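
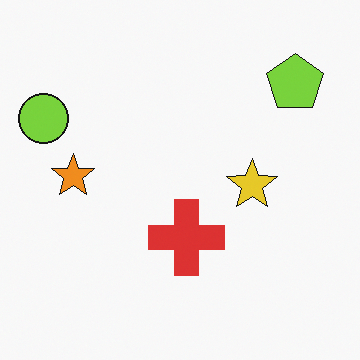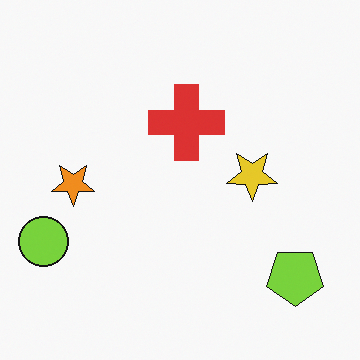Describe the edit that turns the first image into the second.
Flipped vertically (top ↔ bottom).

The lime pentagon is in the top-right of the first image and the bottom-right of the second — shapes on opposite sides of the horizontal midline have swapped in a mirror flip.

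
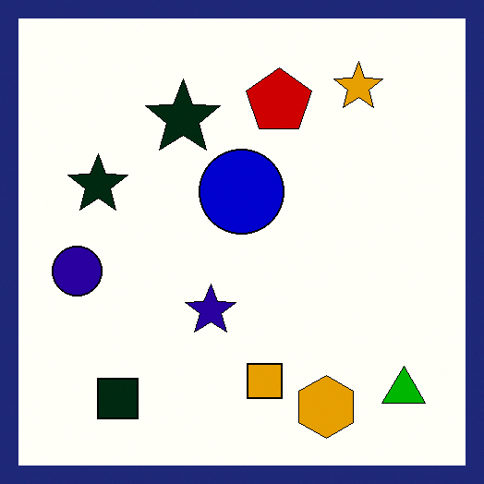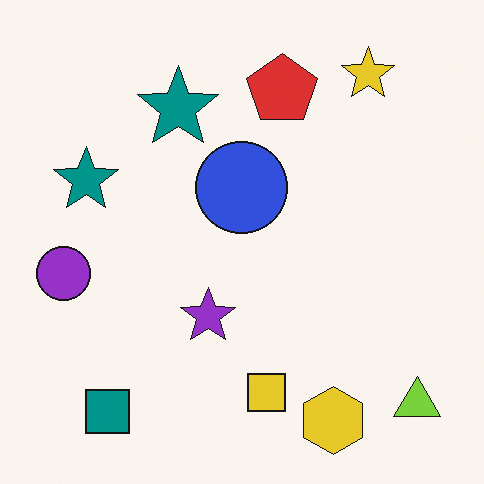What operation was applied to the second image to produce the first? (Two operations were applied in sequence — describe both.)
Boosted in contrast, then framed with a navy border.

Tones are pushed away from mid-grey across the whole image — a global contrast change. A solid navy frame runs around the edge of the first image, with the content slightly shrunk inside it.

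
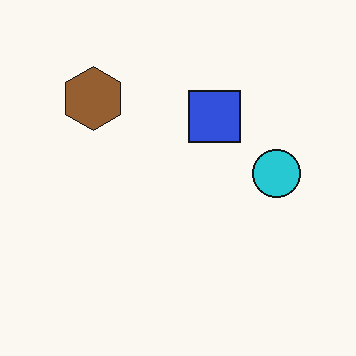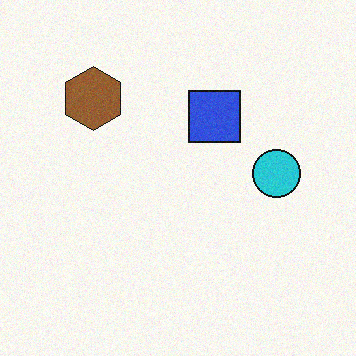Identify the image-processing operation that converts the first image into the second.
The image was degraded with light additive noise.

Random speckle covers the whole image, including the flat background.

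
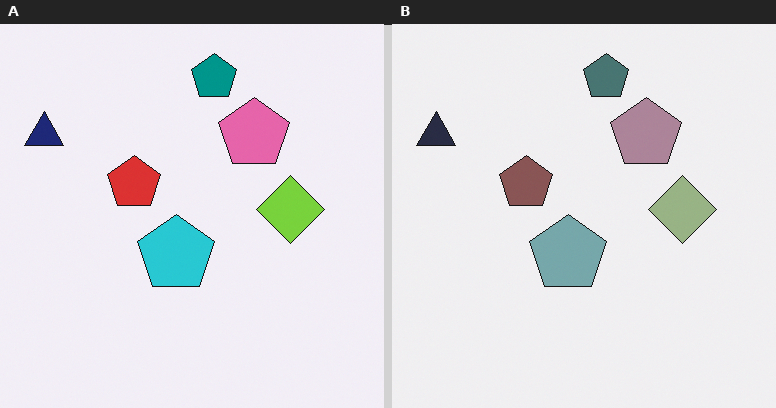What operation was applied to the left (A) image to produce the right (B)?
This is the original image heavily desaturated.

All colors are more muted and greyish — a global saturation change.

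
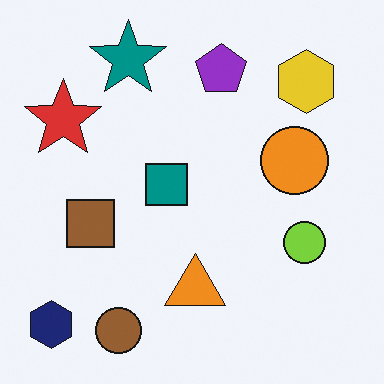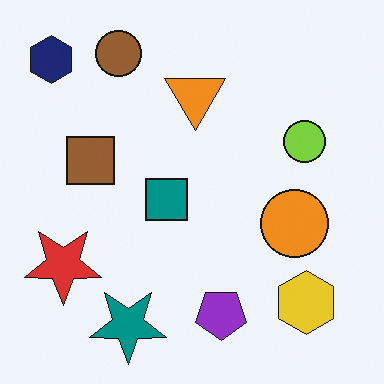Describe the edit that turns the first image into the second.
Flipped vertically (top ↔ bottom).

The brown circle is in the bottom-left of the first image and the top-left of the second — shapes on opposite sides of the horizontal midline have swapped in a mirror flip.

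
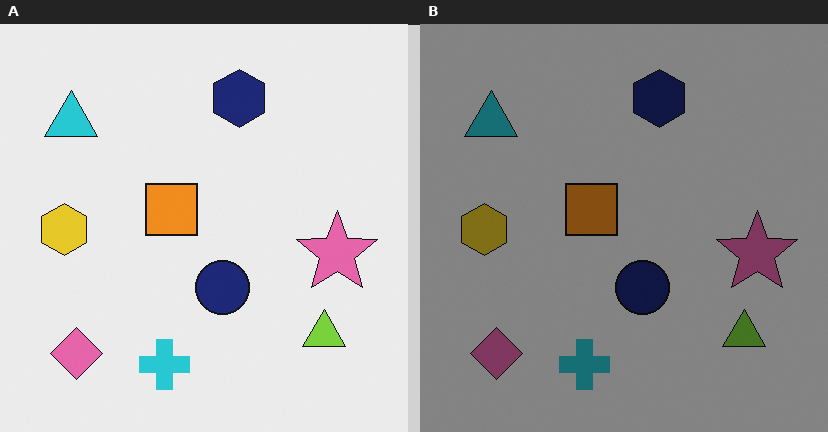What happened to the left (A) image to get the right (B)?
The image was noticeably darkened.

Every pixel — background and shapes alike — is uniformly darkened.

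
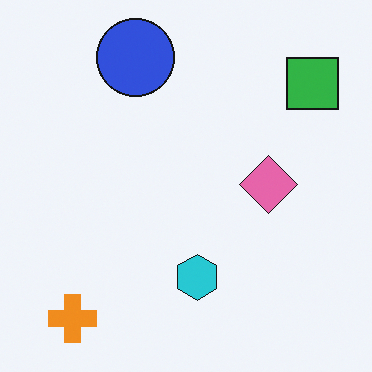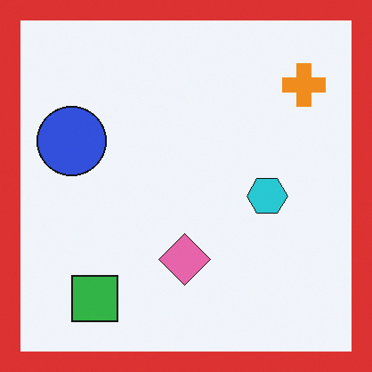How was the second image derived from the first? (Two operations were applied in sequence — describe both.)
The transformation is: transposed (reflected across the top-left ↔ bottom-right diagonal), then framed with a red border.

Shapes have swapped their row and column positions — what was in the top-right is now in the bottom-left — a diagonal reflection. A solid red frame runs around the edge of the second image, with the content slightly shrunk inside it.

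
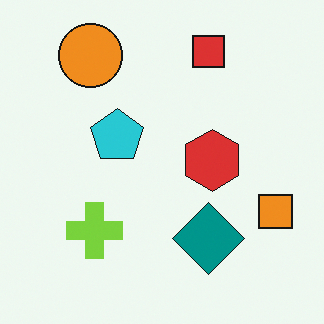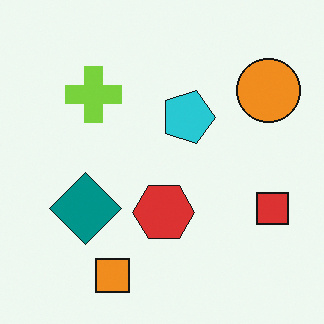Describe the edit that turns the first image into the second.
This is the original image rotated 90° clockwise.

The orange circle sits in the top-left of the first image and the top-right of the second — consistent with a whole-image 90° clockwise rotation.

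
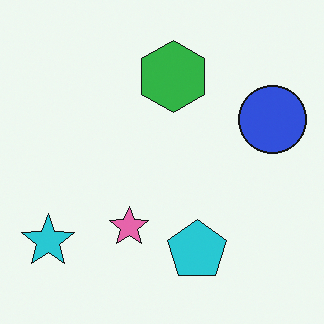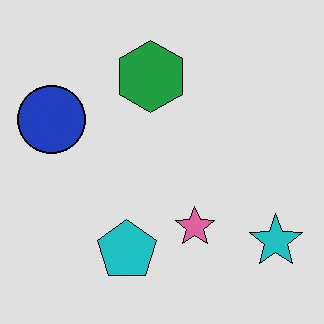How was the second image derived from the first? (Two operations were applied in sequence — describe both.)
The transformation is: flipped horizontally (left ↔ right), then posterized to a reduced palette.

The cyan star is in the bottom-left of the first image and the bottom-right of the second — shapes on opposite sides of the vertical midline have swapped in a mirror flip. Each flat color has snapped to a coarser quantized level — most visibly, the near-white background has dropped to a flat grey.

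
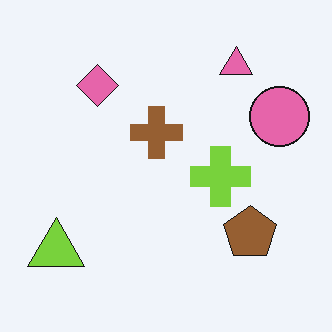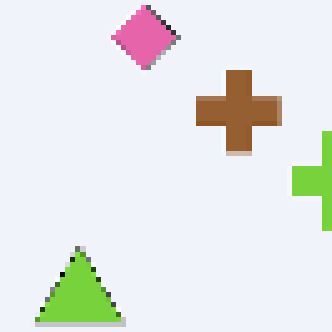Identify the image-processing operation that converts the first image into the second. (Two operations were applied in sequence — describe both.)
The image was cropped slightly and scaled back up, then mildly pixelated.

The visible shapes are larger and the field of view is narrower; shapes near the original edges may be partly or wholly outside the frame — a crop-and-rescale. Shapes are reduced to large square blocks; fine edges and outlines are lost — a downscale-then-upscale (mosaic) effect.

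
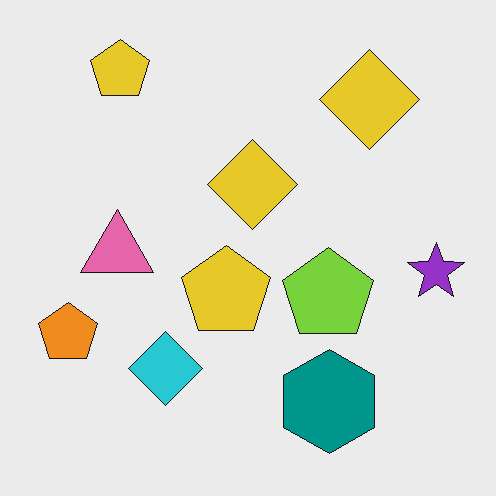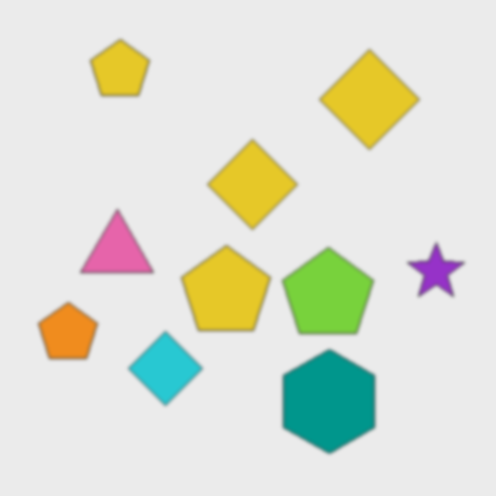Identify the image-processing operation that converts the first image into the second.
This is the original image lightly blurred.

Shape edges and outlines are uniformly softened across the whole image.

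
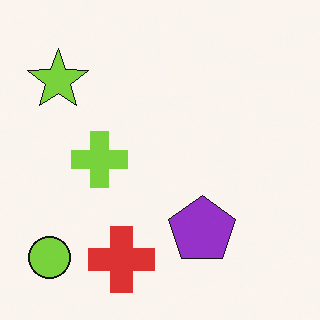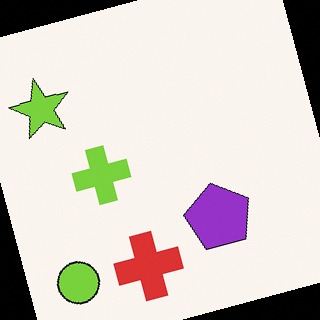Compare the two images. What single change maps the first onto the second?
This is the original image rotated counter-clockwise by a clearly visible amount.

Every shape is tilted by the same angle and the image corners show triangular fill wedges — a whole-image rotation by a non-right angle.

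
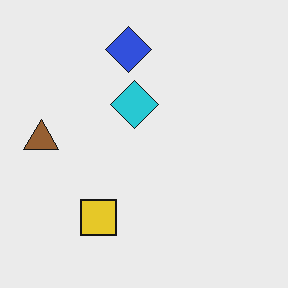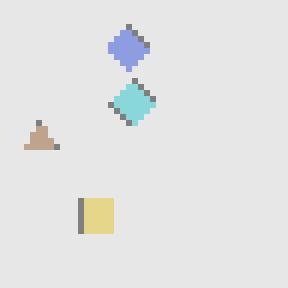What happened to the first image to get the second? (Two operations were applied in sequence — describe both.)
The second image is the first washed out (contrast reduced), then moderately pixelated.

Tones are pushed toward mid-grey across the whole image — a global contrast change. Shapes are reduced to large square blocks; fine edges and outlines are lost — a downscale-then-upscale (mosaic) effect.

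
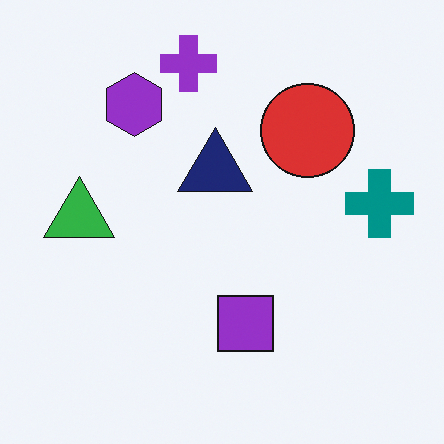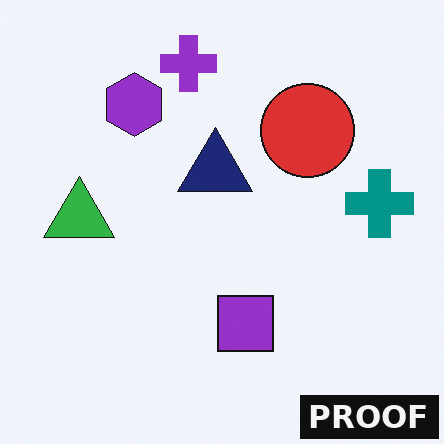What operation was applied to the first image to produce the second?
This is the original image watermarked with the text "PROOF" in the lower-right corner.

A dark label reading "PROOF" appears in the lower-right corner.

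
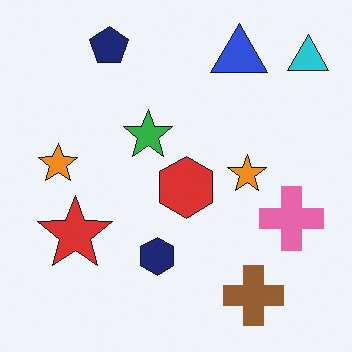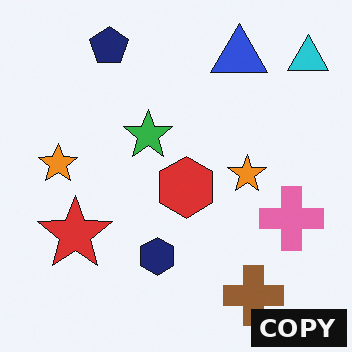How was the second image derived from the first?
The image was watermarked with the text "COPY" in the lower-right corner.

A dark label reading "COPY" appears in the lower-right corner.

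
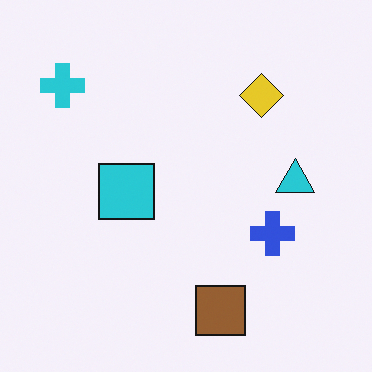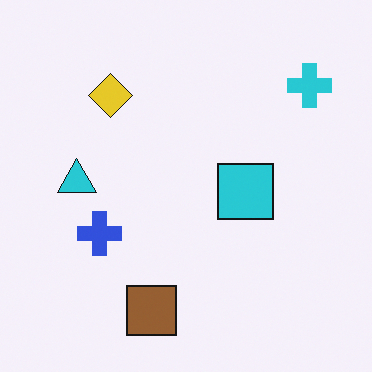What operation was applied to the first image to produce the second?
The transformation is: flipped horizontally (left ↔ right).

The cyan cross is in the top-left of the first image and the top-right of the second — shapes on opposite sides of the vertical midline have swapped in a mirror flip.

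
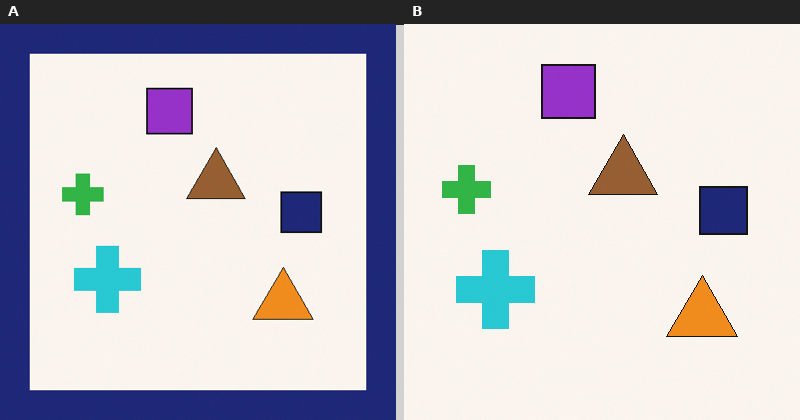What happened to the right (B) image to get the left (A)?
The left (A) image is the right (B) framed with a navy border.

A solid navy frame runs around the edge of the left (A) image, with the content slightly shrunk inside it.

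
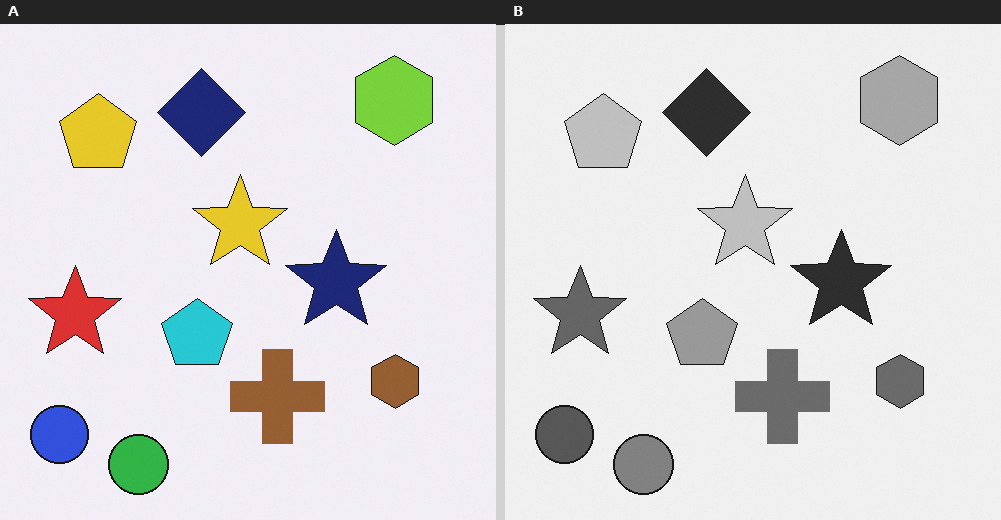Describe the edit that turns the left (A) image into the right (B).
The image was converted to grayscale.

All color is removed — every shape is now a shade of grey.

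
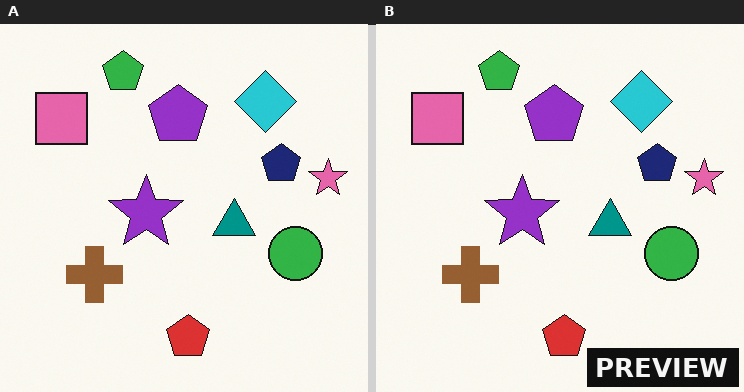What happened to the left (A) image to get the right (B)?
The right (B) image is the left (A) watermarked with the text "PREVIEW" in the lower-right corner.

A dark label reading "PREVIEW" appears in the lower-right corner.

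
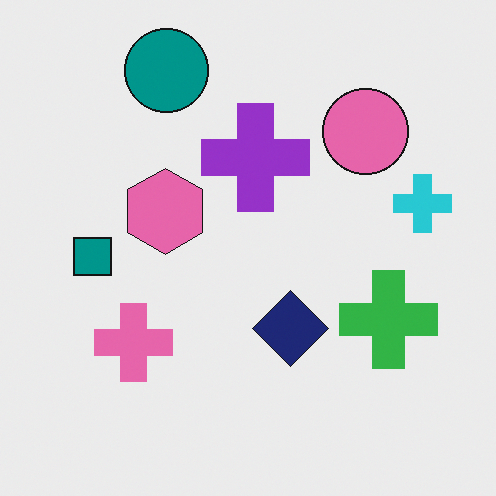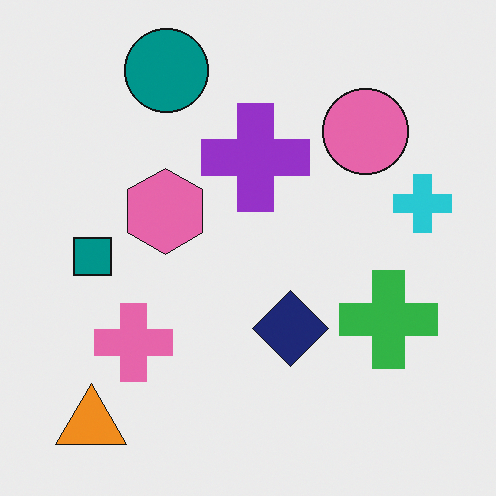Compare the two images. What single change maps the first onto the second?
Overlaid with an additional orange triangle.

An orange triangle appears in the second image that is absent from the first.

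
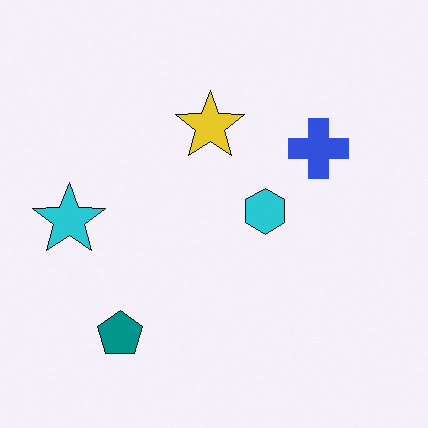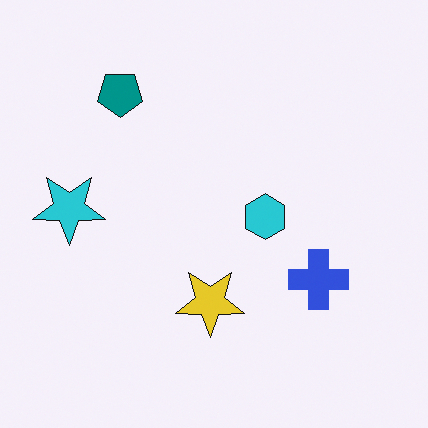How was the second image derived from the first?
The second image is the first flipped vertically (top ↔ bottom).

The teal pentagon is in the bottom-left of the first image and the top-left of the second — shapes on opposite sides of the horizontal midline have swapped in a mirror flip.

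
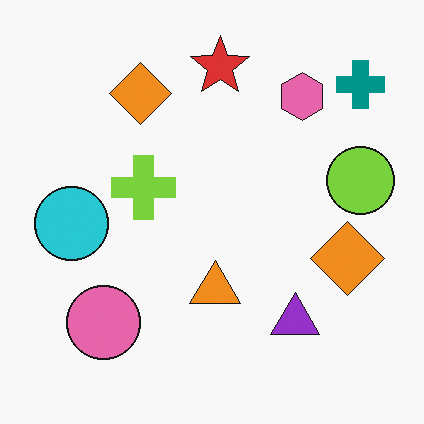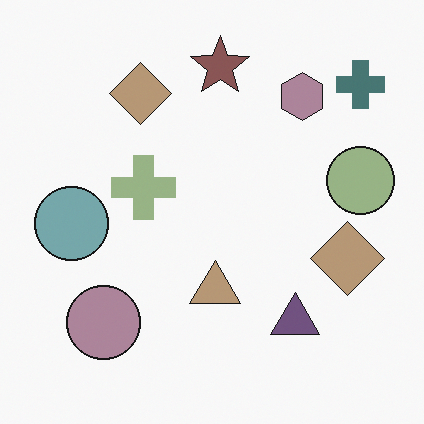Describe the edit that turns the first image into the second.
It was made much more muted (saturation change).

All colors are more muted and greyish — a global saturation change.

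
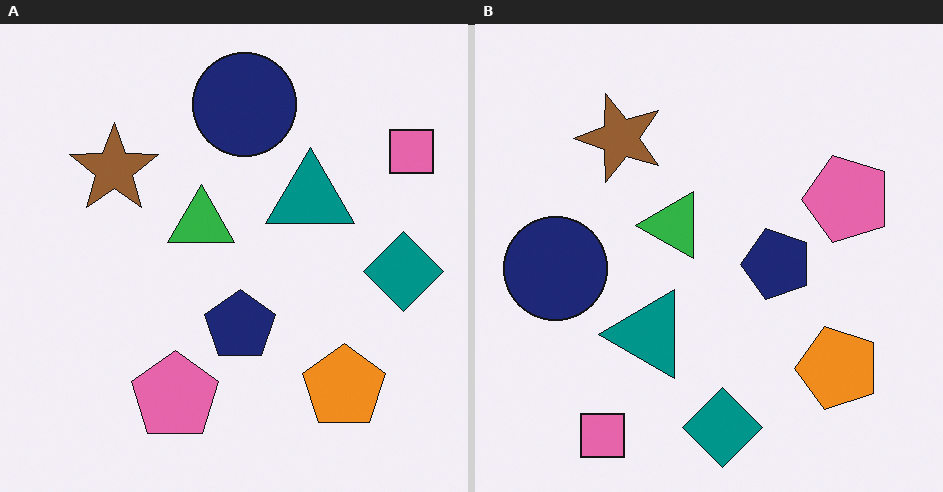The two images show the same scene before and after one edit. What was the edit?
Transposed (reflected across the top-left ↔ bottom-right diagonal).

Shapes have swapped their row and column positions — what was in the top-right is now in the bottom-left — a diagonal reflection.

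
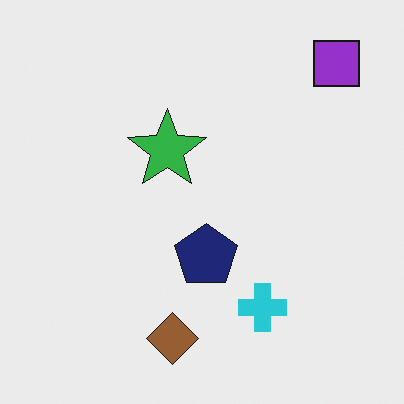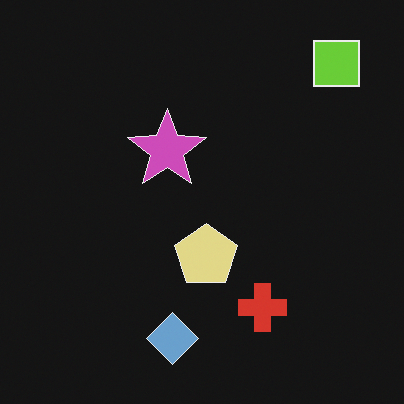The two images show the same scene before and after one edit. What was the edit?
Color-inverted (negative).

The light background has become dark and every shape's color is its complement — a photographic negative.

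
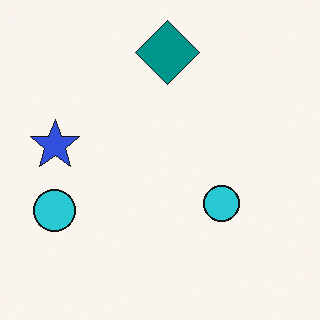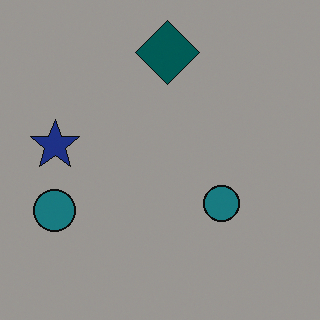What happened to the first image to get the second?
The transformation is: noticeably darkened.

Every pixel — background and shapes alike — is uniformly darkened.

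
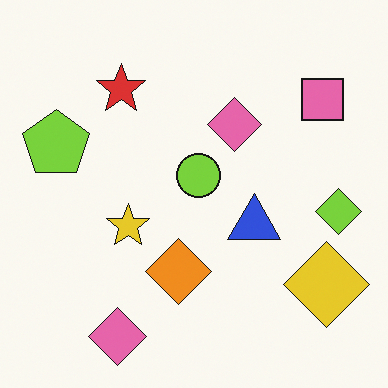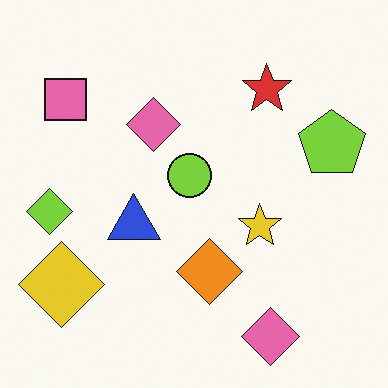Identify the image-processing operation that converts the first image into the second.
This is the original image flipped horizontally (left ↔ right).

The lime diamond is in the right of the first image and the left of the second — shapes on opposite sides of the vertical midline have swapped in a mirror flip.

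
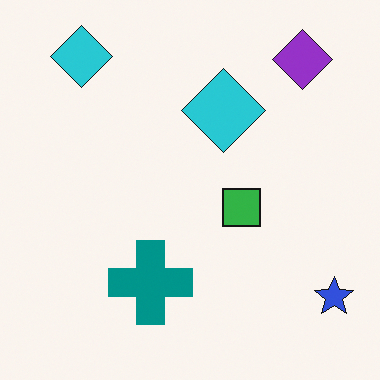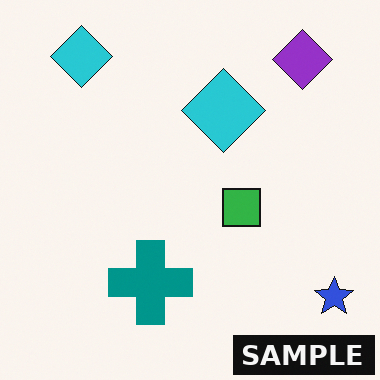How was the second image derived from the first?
It was watermarked with the text "SAMPLE" in the lower-right corner.

A dark label reading "SAMPLE" appears in the lower-right corner.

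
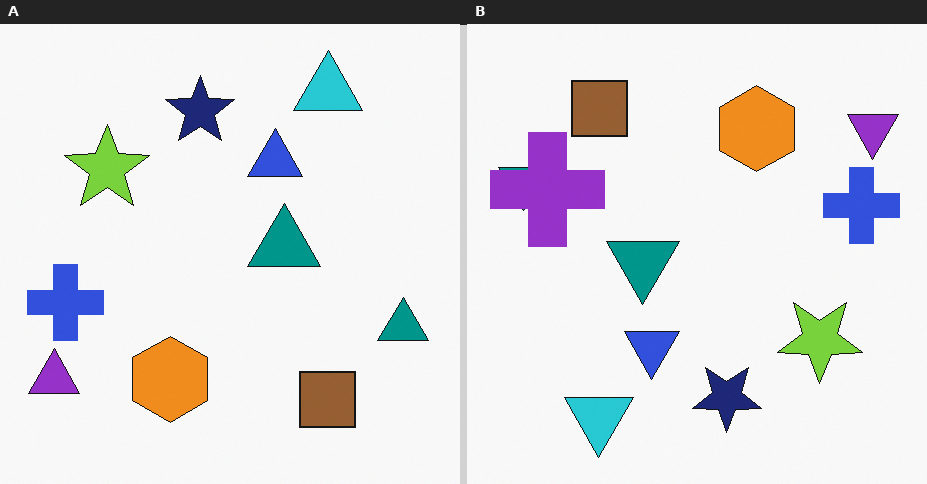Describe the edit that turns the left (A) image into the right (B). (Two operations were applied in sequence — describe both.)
The transformation is: rotated 180°, then overlaid with an additional purple cross.

The purple triangle sits in the bottom-left of the left (A) image and the top-right of the right (B) — consistent with a whole-image 180° rotation. A purple cross appears in the right (B) image that is absent from the left (A).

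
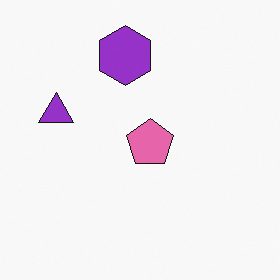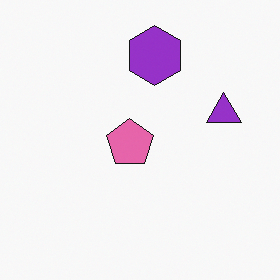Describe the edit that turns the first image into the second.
The image was flipped horizontally (left ↔ right).

The purple triangle is in the left of the first image and the right of the second — shapes on opposite sides of the vertical midline have swapped in a mirror flip.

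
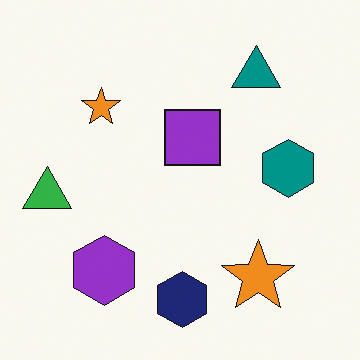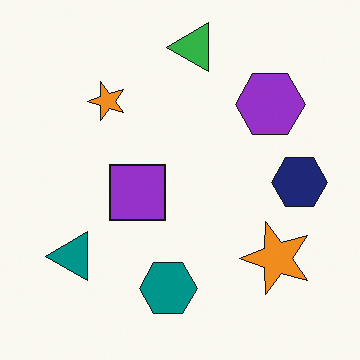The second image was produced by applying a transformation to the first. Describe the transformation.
The transformation is: transposed (reflected across the top-left ↔ bottom-right diagonal).

Shapes have swapped their row and column positions — what was in the top-right is now in the bottom-left — a diagonal reflection.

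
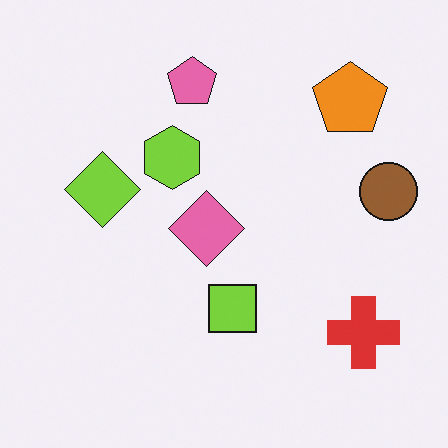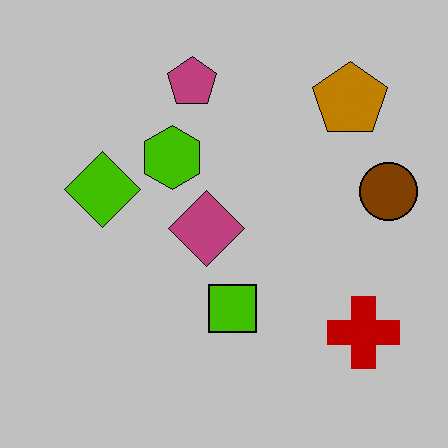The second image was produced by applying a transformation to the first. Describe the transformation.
This is the original image aggressively posterized.

Each flat color has snapped to a coarser quantized level — most visibly, the near-white background has dropped to a flat grey.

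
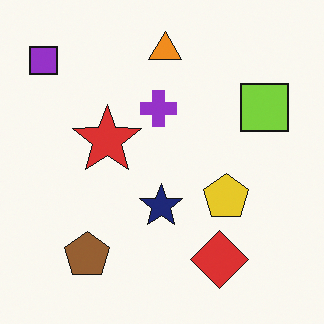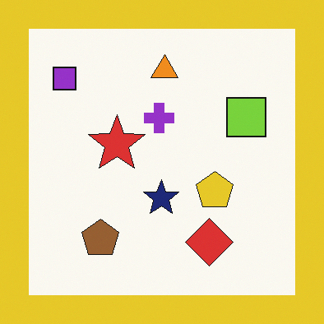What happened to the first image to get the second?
Framed with a yellow border.

A solid yellow frame runs around the edge of the second image, with the content slightly shrunk inside it.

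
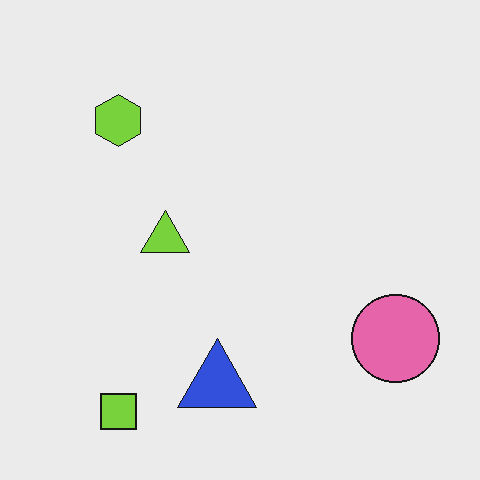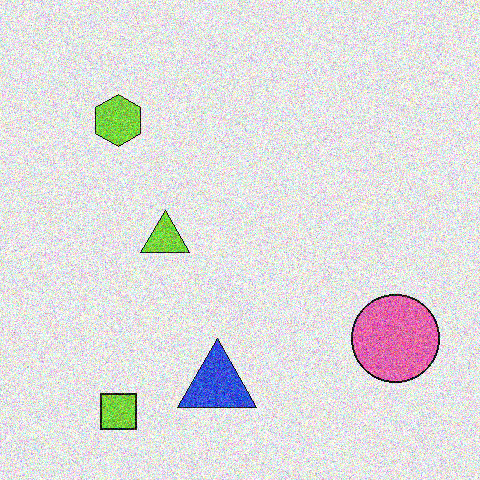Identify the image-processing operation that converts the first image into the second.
The second image is the first degraded with strong gaussian noise.

Random speckle covers the whole image, including the flat background.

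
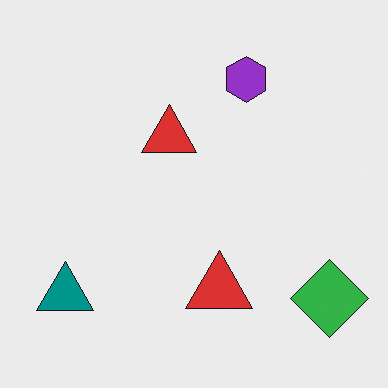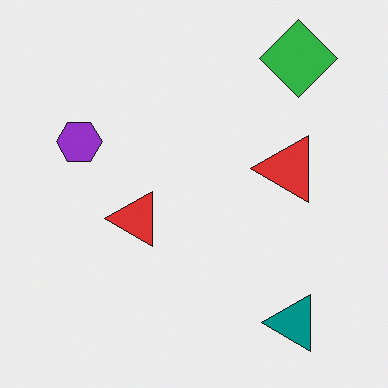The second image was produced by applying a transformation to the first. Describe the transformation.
The image was rotated 90° counter-clockwise.

The green diamond sits in the bottom-right of the first image and the top-right of the second — consistent with a whole-image 90° counter-clockwise rotation.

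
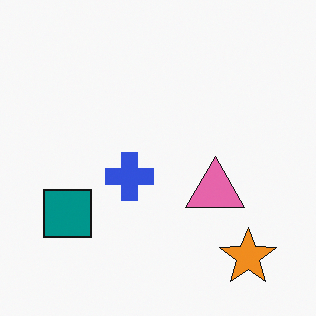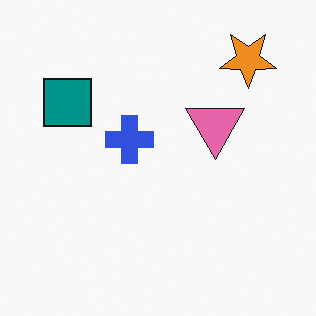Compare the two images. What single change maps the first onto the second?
This is the original image flipped vertically (top ↔ bottom).

The orange star is in the bottom-right of the first image and the top-right of the second — shapes on opposite sides of the horizontal midline have swapped in a mirror flip.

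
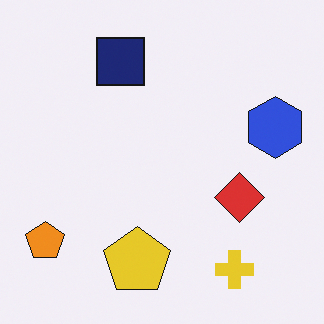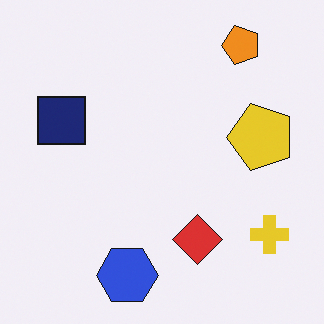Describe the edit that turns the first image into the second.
The image was transposed (reflected across the top-left ↔ bottom-right diagonal).

Shapes have swapped their row and column positions — what was in the top-right is now in the bottom-left — a diagonal reflection.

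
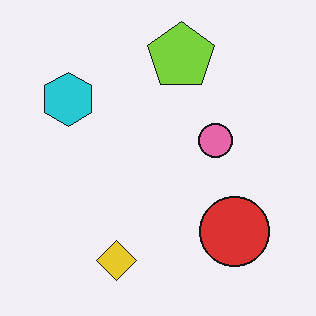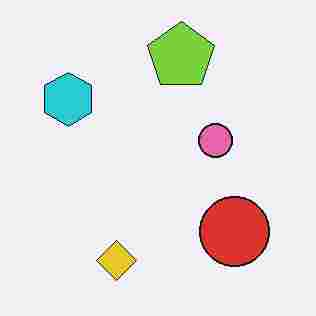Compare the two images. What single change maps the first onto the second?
It was heavily JPEG-compressed with obvious blocking artifacts.

Blocky 8×8 compression artifacts appear around shape edges and the flat background shows ringing — characteristic JPEG degradation.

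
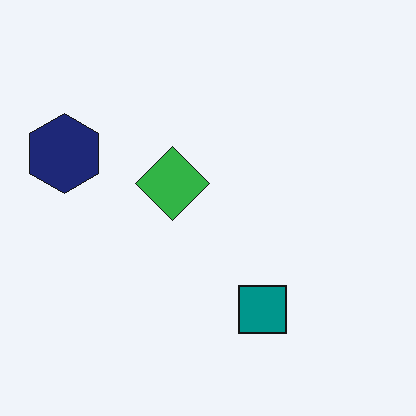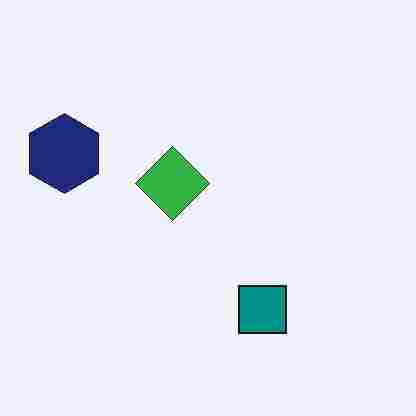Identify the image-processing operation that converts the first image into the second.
The second image is the first degraded with heavy JPEG compression.

Blocky 8×8 compression artifacts appear around shape edges and the flat background shows ringing — characteristic JPEG degradation.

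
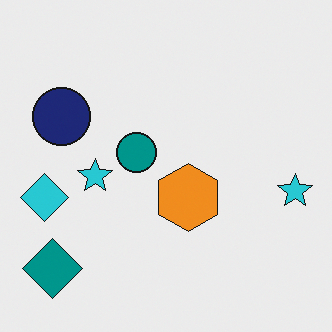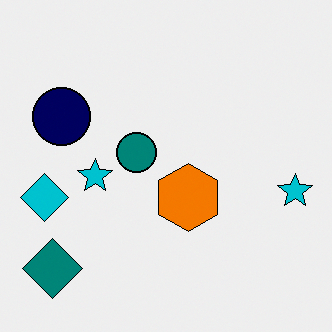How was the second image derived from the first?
Given slightly increased contrast.

Tones are pushed away from mid-grey across the whole image — a global contrast change.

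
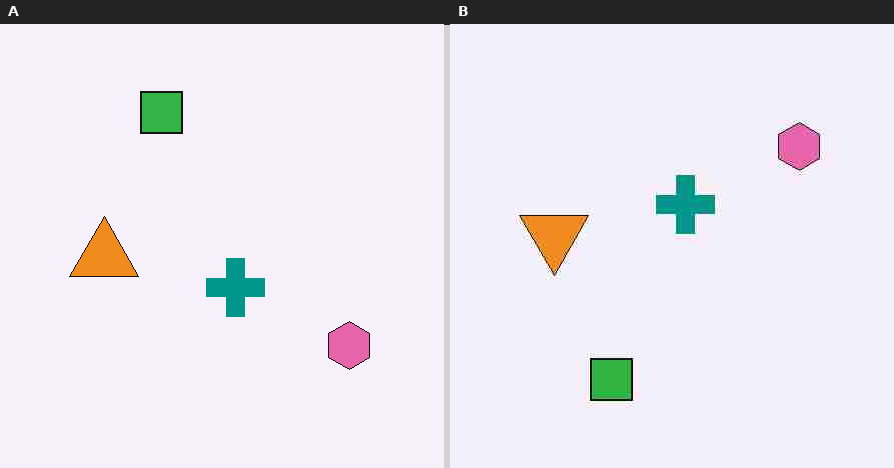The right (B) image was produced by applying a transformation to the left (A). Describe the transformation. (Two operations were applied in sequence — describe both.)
The image was flipped vertically (top ↔ bottom), then degraded with heavy JPEG compression.

The green square is in the top of the left (A) image and the bottom of the right (B) — shapes on opposite sides of the horizontal midline have swapped in a mirror flip. Blocky 8×8 compression artifacts appear around shape edges and the flat background shows ringing — characteristic JPEG degradation.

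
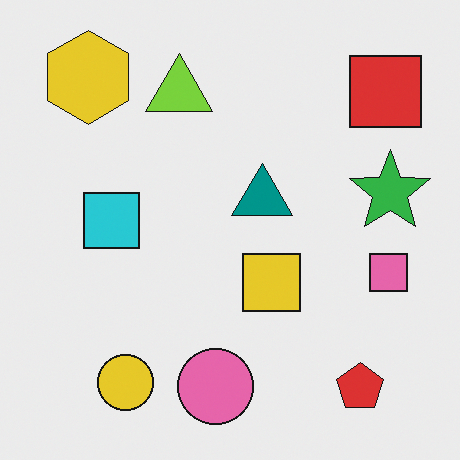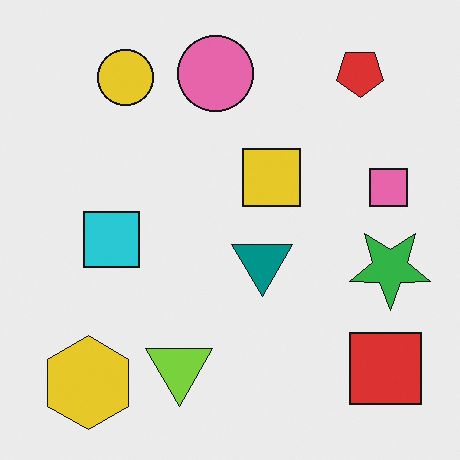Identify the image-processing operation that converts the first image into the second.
This is the original image flipped vertically (top ↔ bottom).

The red pentagon is in the bottom-right of the first image and the top-right of the second — shapes on opposite sides of the horizontal midline have swapped in a mirror flip.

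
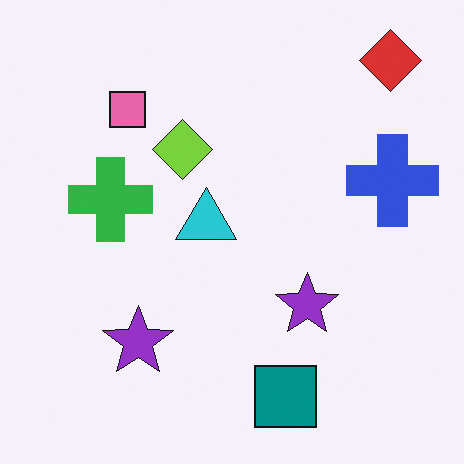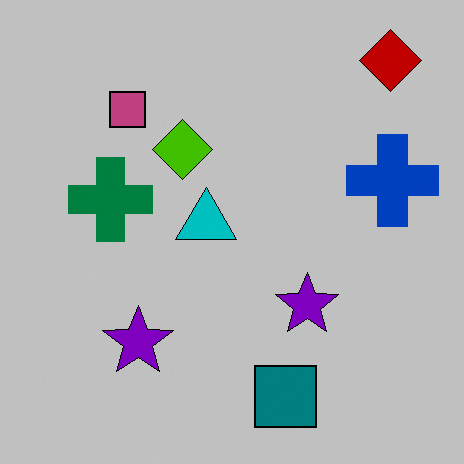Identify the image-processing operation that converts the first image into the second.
Heavily posterized to just a handful of flat colors.

Each flat color has snapped to a coarser quantized level — most visibly, the near-white background has dropped to a flat grey.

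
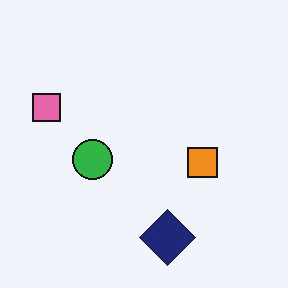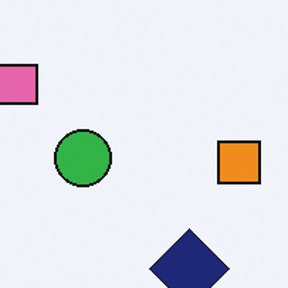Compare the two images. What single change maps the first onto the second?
The image was cropped to a modestly smaller region and rescaled.

The visible shapes are larger and the field of view is narrower; shapes near the original edges may be partly or wholly outside the frame — a crop-and-rescale.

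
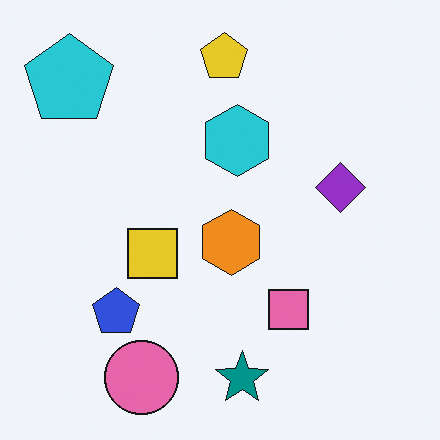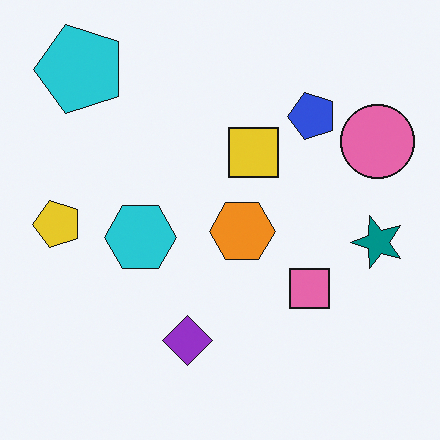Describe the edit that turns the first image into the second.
It was transposed (reflected across the top-left ↔ bottom-right diagonal).

Shapes have swapped their row and column positions — what was in the top-right is now in the bottom-left — a diagonal reflection.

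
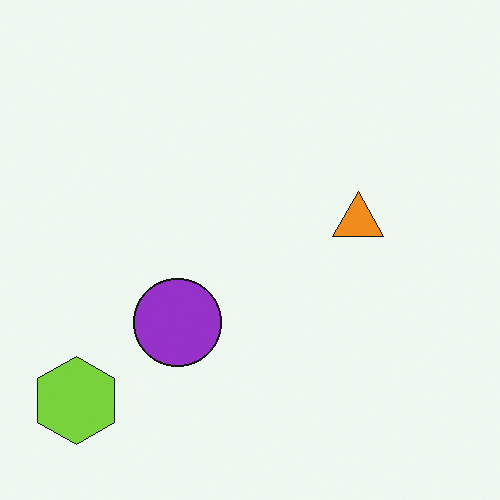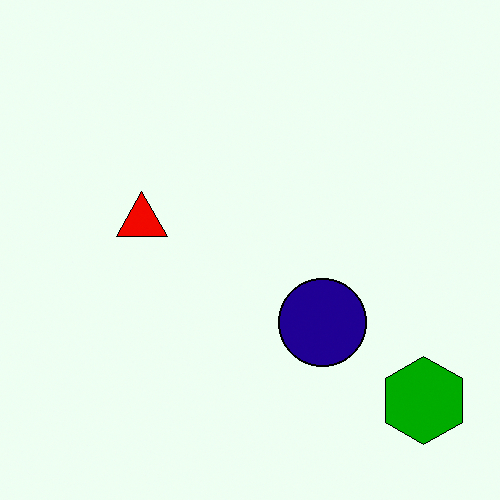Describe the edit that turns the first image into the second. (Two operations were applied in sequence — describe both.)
This is the original image flipped horizontally (left ↔ right), then given much higher contrast.

The lime hexagon is in the bottom-left of the first image and the bottom-right of the second — shapes on opposite sides of the vertical midline have swapped in a mirror flip. Tones are pushed away from mid-grey across the whole image — a global contrast change.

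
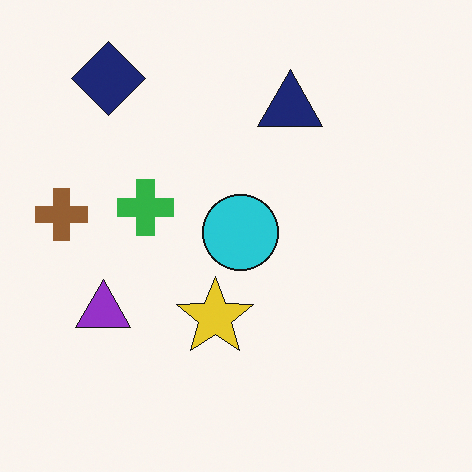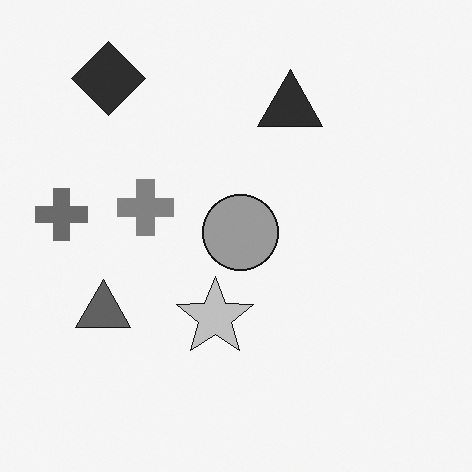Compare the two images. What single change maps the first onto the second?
The transformation is: converted to grayscale.

All color is removed — every shape is now a shade of grey.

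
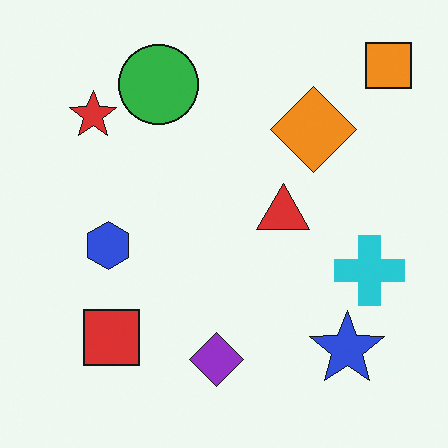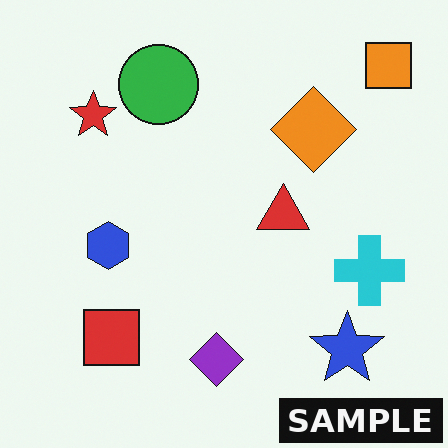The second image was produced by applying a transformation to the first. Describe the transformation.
The image was watermarked with the text "SAMPLE" in the lower-right corner.

A dark label reading "SAMPLE" appears in the lower-right corner.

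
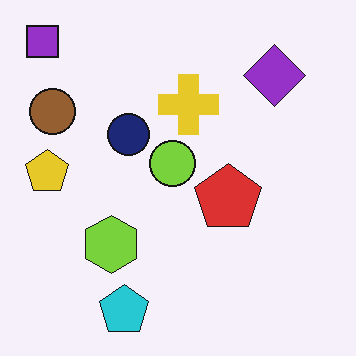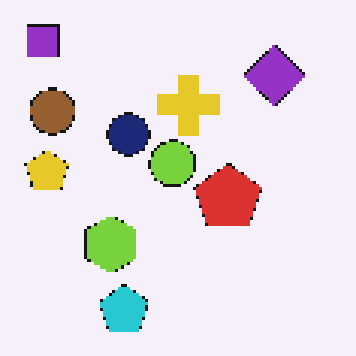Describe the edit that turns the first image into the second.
Lightly pixelated (a mild mosaic effect).

Shapes are reduced to large square blocks; fine edges and outlines are lost — a downscale-then-upscale (mosaic) effect.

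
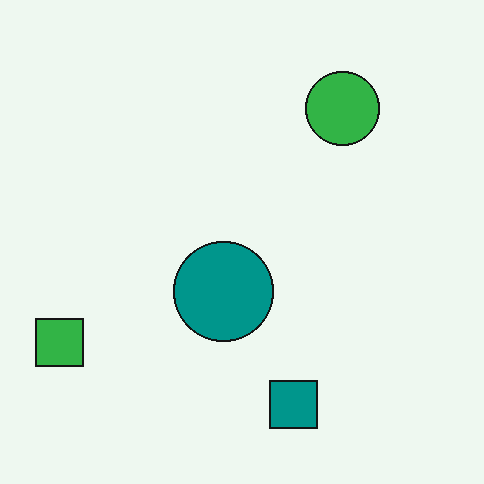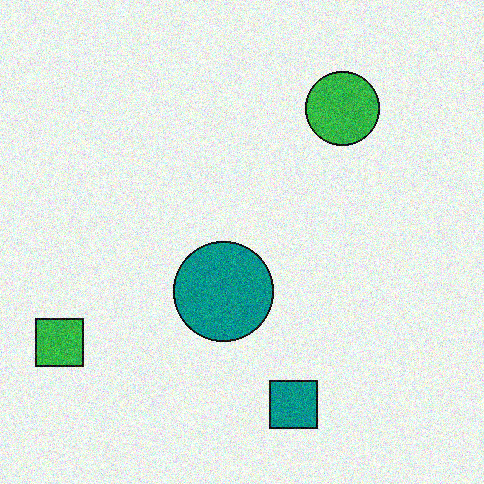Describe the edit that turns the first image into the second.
This is the original image degraded with visible gaussian noise.

Random speckle covers the whole image, including the flat background.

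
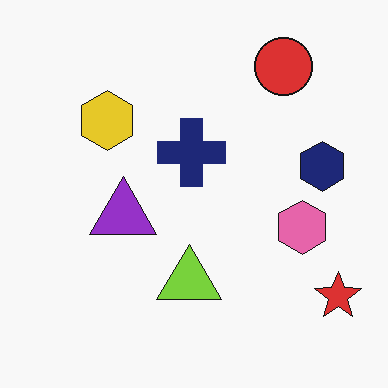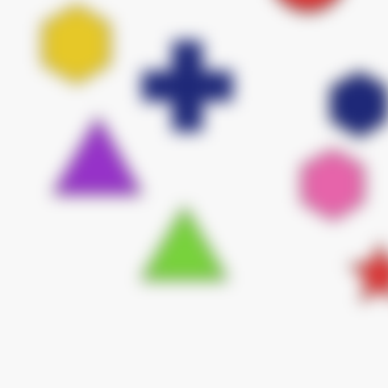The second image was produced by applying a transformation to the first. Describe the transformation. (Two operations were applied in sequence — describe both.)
This is the original image strongly gaussian-blurred, then cropped to a modestly smaller region and rescaled.

Shape edges and outlines are uniformly softened across the whole image. The visible shapes are larger and the field of view is narrower; shapes near the original edges may be partly or wholly outside the frame — a crop-and-rescale.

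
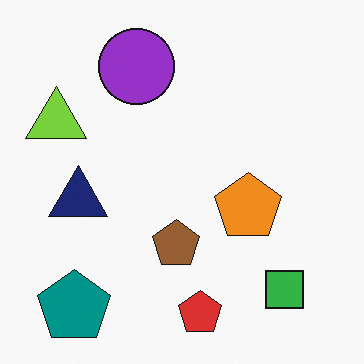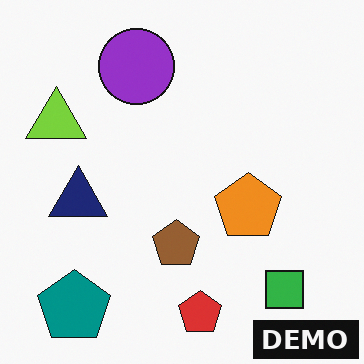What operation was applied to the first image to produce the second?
The transformation is: watermarked with the text "DEMO" in the lower-right corner.

A dark label reading "DEMO" appears in the lower-right corner.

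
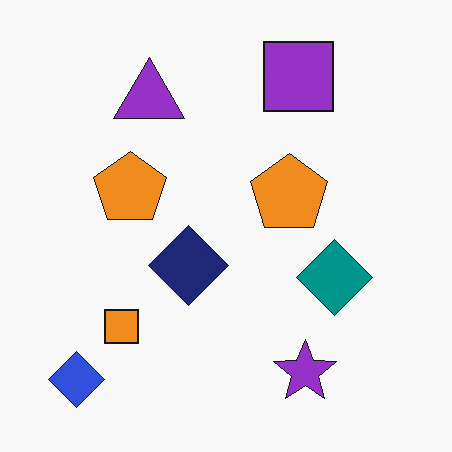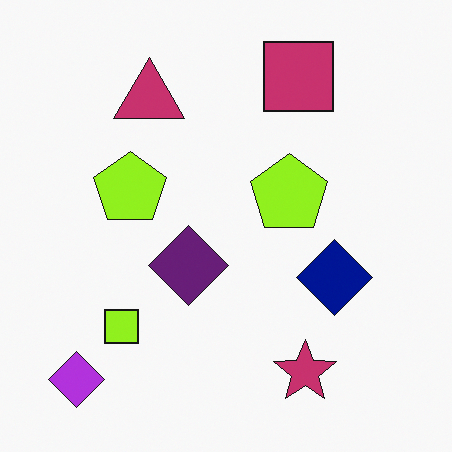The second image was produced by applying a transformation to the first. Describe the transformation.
The transformation is: hue-shifted by a small amount.

Every shape's color has rotated by the same amount around the hue wheel — a uniform hue shift.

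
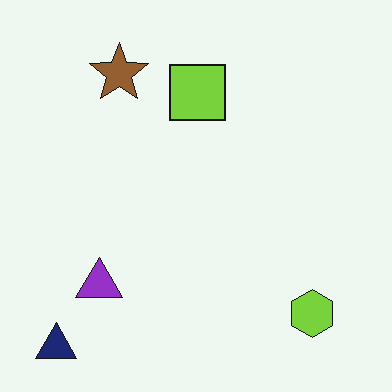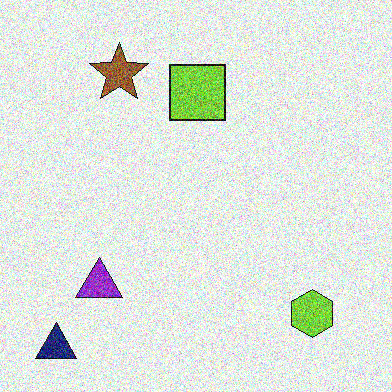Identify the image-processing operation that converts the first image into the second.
The image was degraded with heavy additive noise.

Random speckle covers the whole image, including the flat background.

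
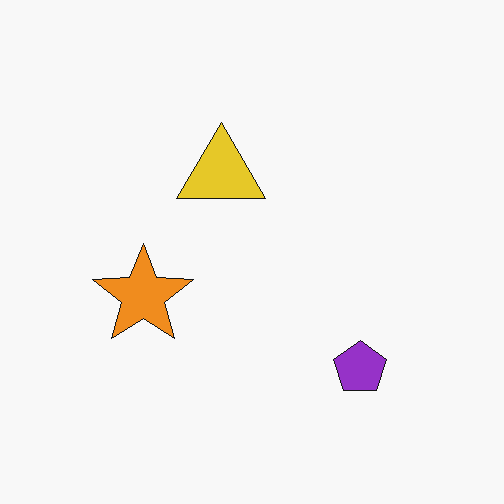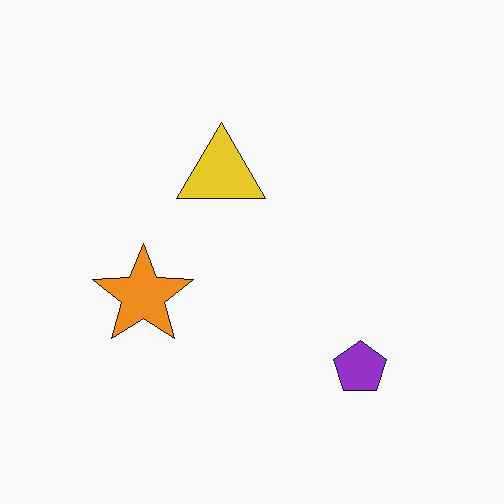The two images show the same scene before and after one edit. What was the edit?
The second image is the first given moderate JPEG compression.

Blocky 8×8 compression artifacts appear around shape edges and the flat background shows ringing — characteristic JPEG degradation.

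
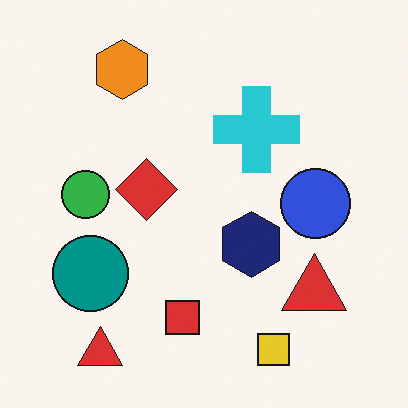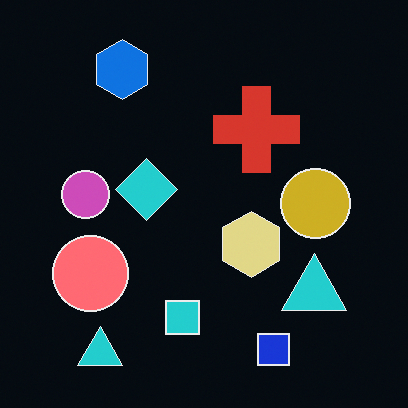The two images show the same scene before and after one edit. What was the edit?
The second image is the first color-inverted (negative).

The light background has become dark and every shape's color is its complement — a photographic negative.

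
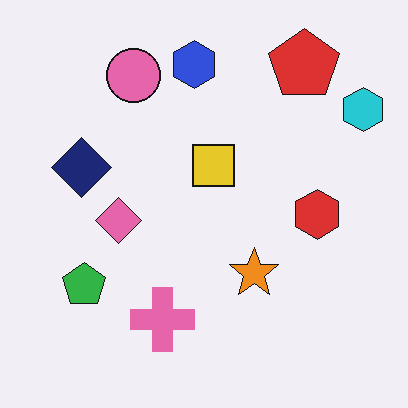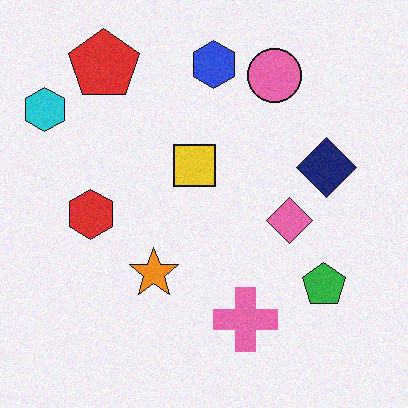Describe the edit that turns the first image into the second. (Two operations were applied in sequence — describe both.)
The second image is the first degraded with subtle gaussian noise, then flipped horizontally (left ↔ right).

Random speckle covers the whole image, including the flat background. The cyan hexagon is in the top-right of the first image and the top-left of the second — shapes on opposite sides of the vertical midline have swapped in a mirror flip.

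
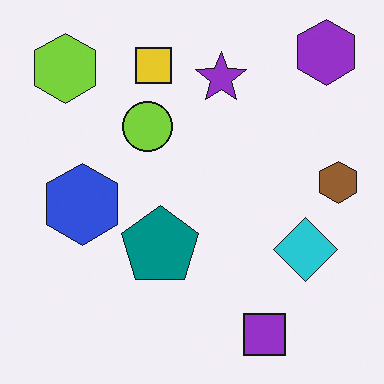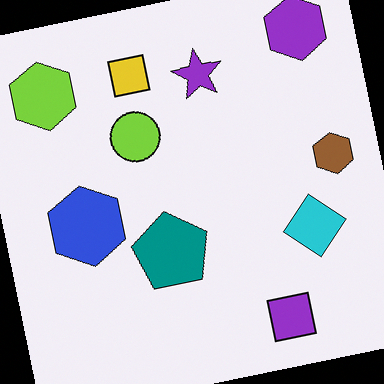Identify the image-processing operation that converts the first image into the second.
Rotated counter-clockwise by a small amount.

Every shape is tilted by the same angle and the image corners show triangular fill wedges — a whole-image rotation by a non-right angle.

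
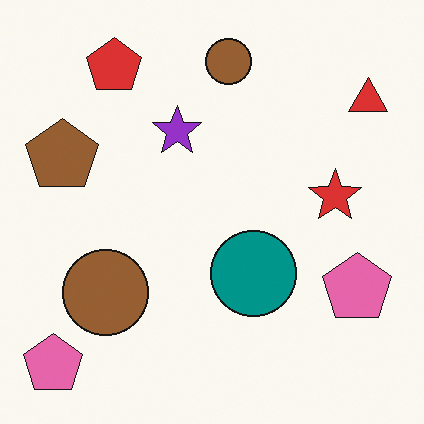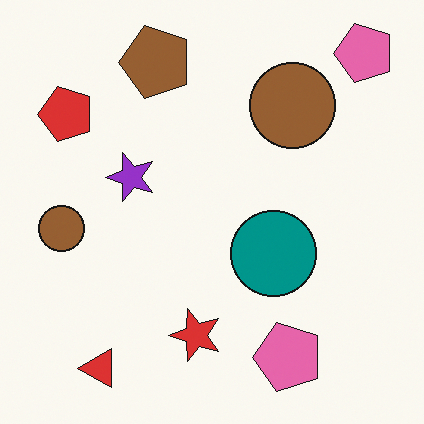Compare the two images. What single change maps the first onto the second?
This is the original image transposed (reflected across the top-left ↔ bottom-right diagonal).

Shapes have swapped their row and column positions — what was in the top-right is now in the bottom-left — a diagonal reflection.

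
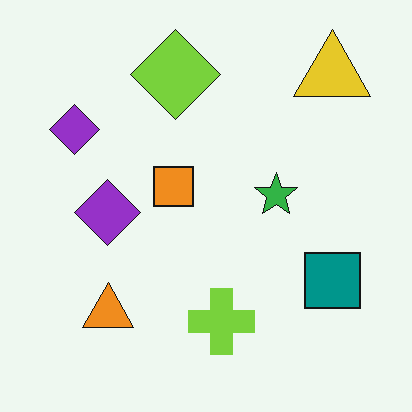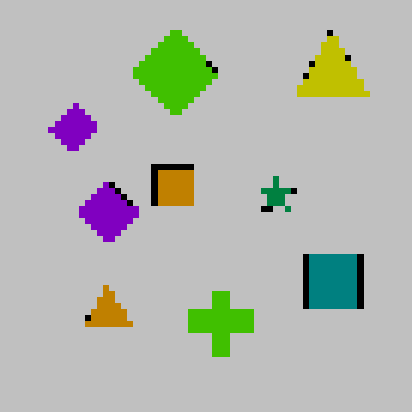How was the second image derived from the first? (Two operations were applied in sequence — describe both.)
The transformation is: aggressively posterized, then pixelated into visible square blocks.

Each flat color has snapped to a coarser quantized level — most visibly, the near-white background has dropped to a flat grey. Shapes are reduced to large square blocks; fine edges and outlines are lost — a downscale-then-upscale (mosaic) effect.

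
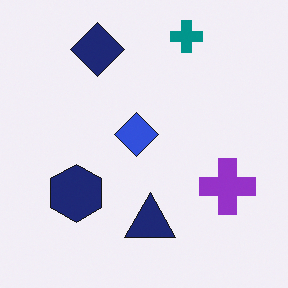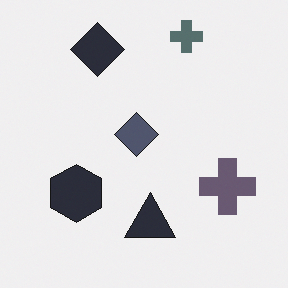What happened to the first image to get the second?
This is the original image made much more muted (saturation change).

All colors are more muted and greyish — a global saturation change.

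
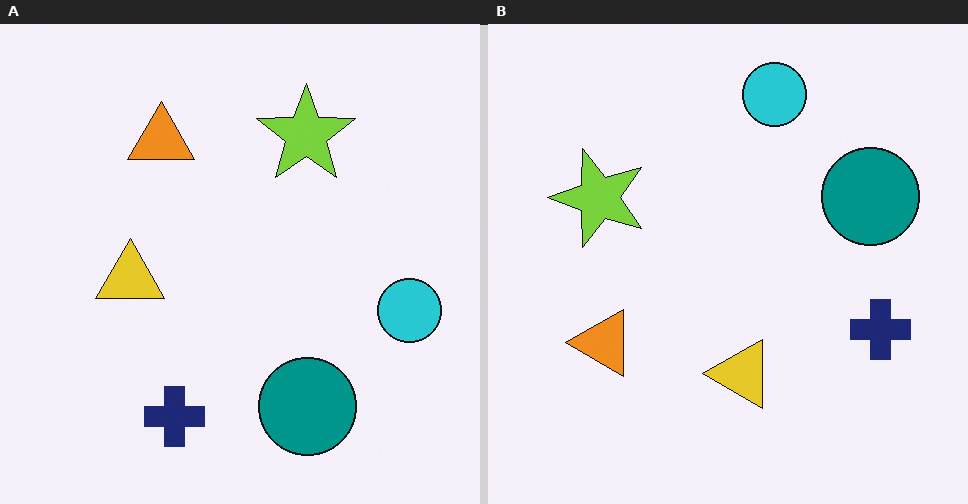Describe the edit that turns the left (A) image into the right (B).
This is the original image rotated 90° counter-clockwise.

The cyan circle sits in the right of the left (A) image and the top of the right (B) — consistent with a whole-image 90° counter-clockwise rotation.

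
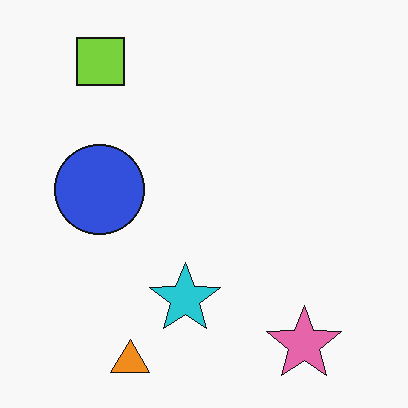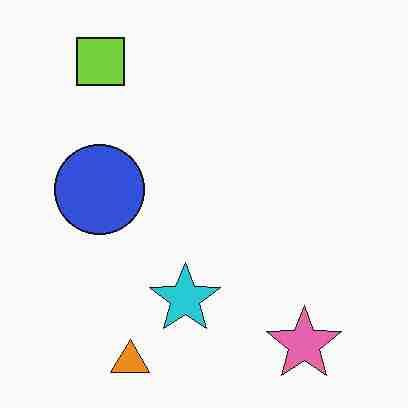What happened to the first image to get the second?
The transformation is: heavily JPEG-compressed with obvious blocking artifacts.

Blocky 8×8 compression artifacts appear around shape edges and the flat background shows ringing — characteristic JPEG degradation.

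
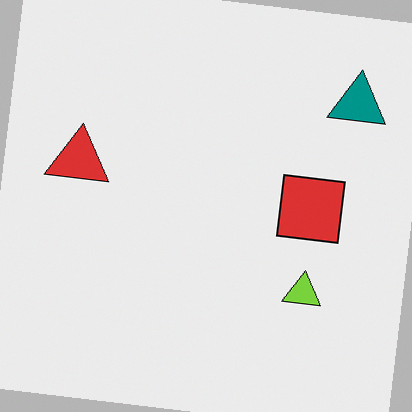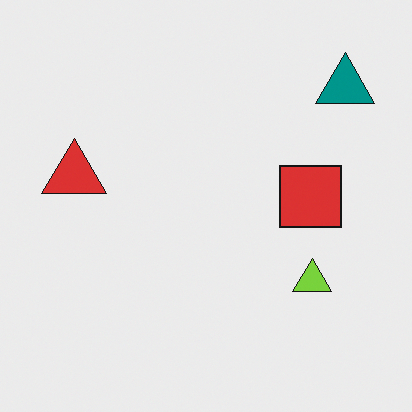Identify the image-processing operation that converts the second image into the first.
Rotated clockwise by a few degrees.

Every shape is tilted by the same angle and the image corners show triangular fill wedges — a whole-image rotation by a non-right angle.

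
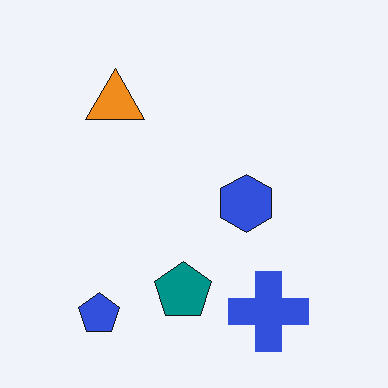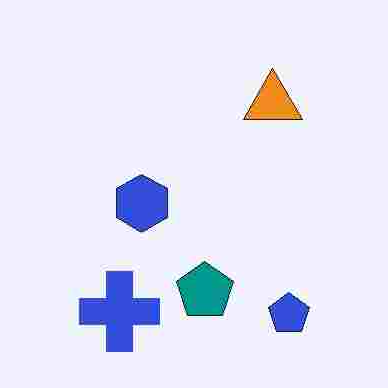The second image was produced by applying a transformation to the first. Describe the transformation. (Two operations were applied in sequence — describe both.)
The second image is the first heavily JPEG-compressed with obvious blocking artifacts, then flipped horizontally (left ↔ right).

Blocky 8×8 compression artifacts appear around shape edges and the flat background shows ringing — characteristic JPEG degradation. The blue pentagon is in the bottom-left of the first image and the bottom-right of the second — shapes on opposite sides of the vertical midline have swapped in a mirror flip.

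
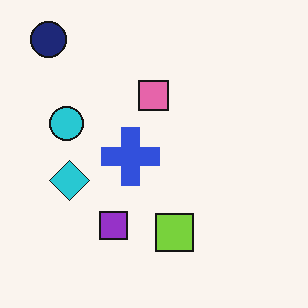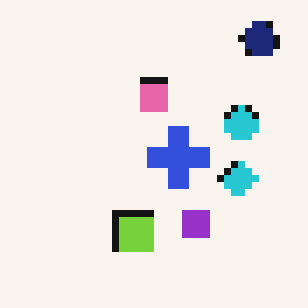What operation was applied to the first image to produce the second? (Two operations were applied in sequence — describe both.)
It was flipped horizontally (left ↔ right), then pixelated into visible square blocks.

The navy circle is in the top-left of the first image and the top-right of the second — shapes on opposite sides of the vertical midline have swapped in a mirror flip. Shapes are reduced to large square blocks; fine edges and outlines are lost — a downscale-then-upscale (mosaic) effect.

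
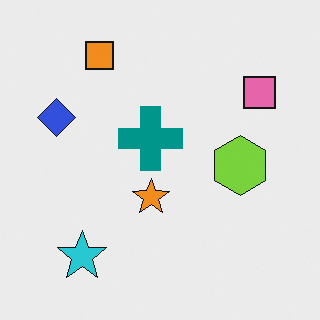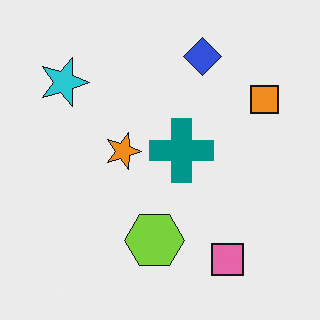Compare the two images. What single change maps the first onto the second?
The second image is the first rotated 90° clockwise.

The cyan star sits in the bottom-left of the first image and the top-left of the second — consistent with a whole-image 90° clockwise rotation.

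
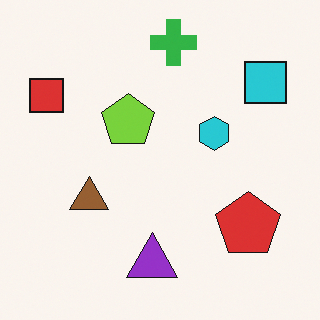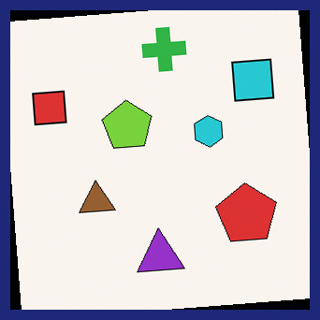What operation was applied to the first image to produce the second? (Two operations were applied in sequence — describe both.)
This is the original image rotated counter-clockwise by a slight angle, then framed with a navy border.

Every shape is tilted by the same angle and the image corners show triangular fill wedges — a whole-image rotation by a non-right angle. A solid navy frame runs around the edge of the second image, with the content slightly shrunk inside it.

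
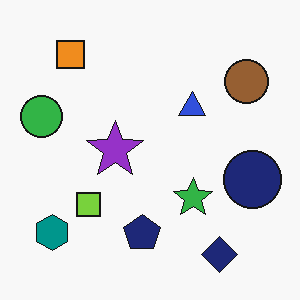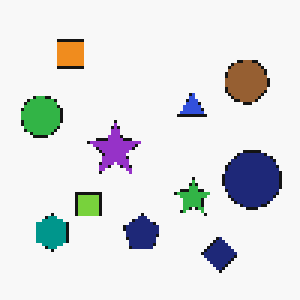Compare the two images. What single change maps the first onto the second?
The transformation is: lightly pixelated (a mild mosaic effect).

Shapes are reduced to large square blocks; fine edges and outlines are lost — a downscale-then-upscale (mosaic) effect.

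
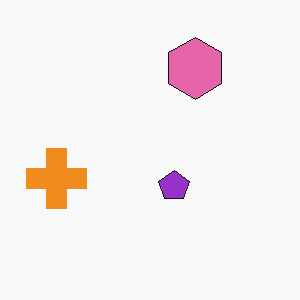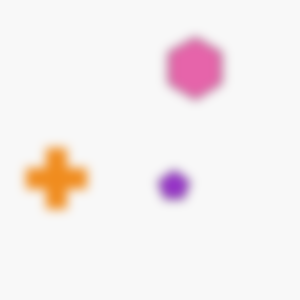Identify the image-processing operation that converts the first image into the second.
The transformation is: heavily blurred.

Shape edges and outlines are uniformly softened across the whole image.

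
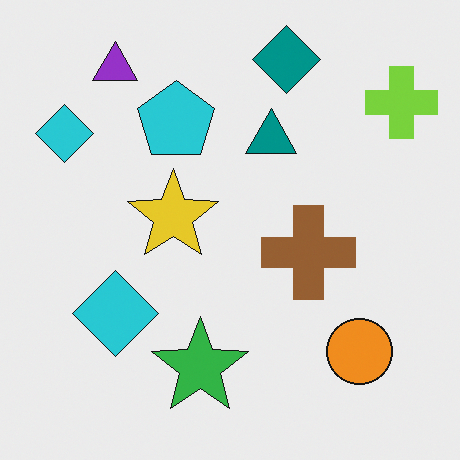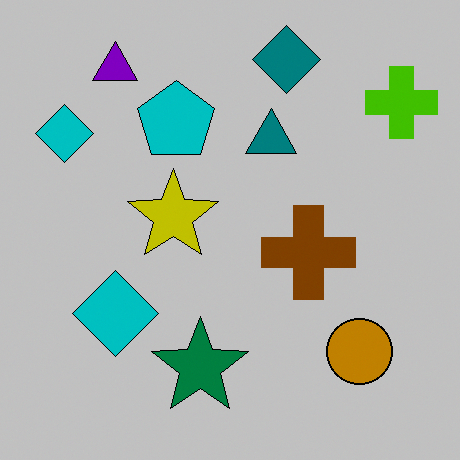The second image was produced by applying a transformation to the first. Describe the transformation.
The transformation is: heavily posterized to just a handful of flat colors.

Each flat color has snapped to a coarser quantized level — most visibly, the near-white background has dropped to a flat grey.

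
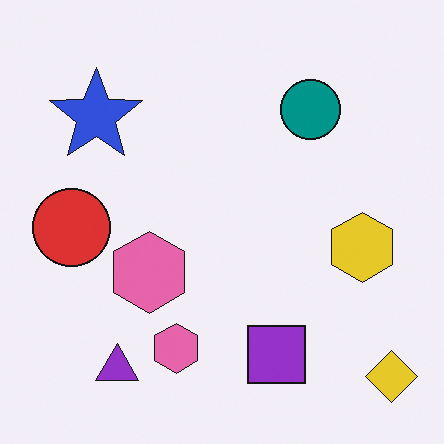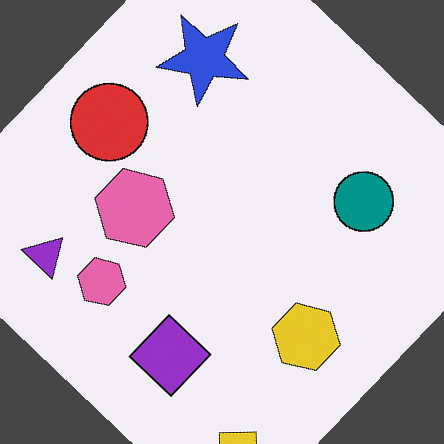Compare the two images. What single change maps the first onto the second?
The transformation is: rotated clockwise by a large amount — several tens of degrees.

Every shape is tilted by the same angle and the image corners show triangular fill wedges — a whole-image rotation by a non-right angle.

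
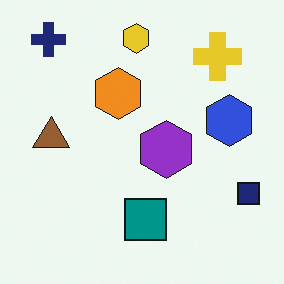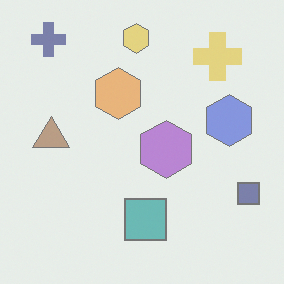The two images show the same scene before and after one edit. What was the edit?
The transformation is: given much lower contrast.

Tones are pushed toward mid-grey across the whole image — a global contrast change.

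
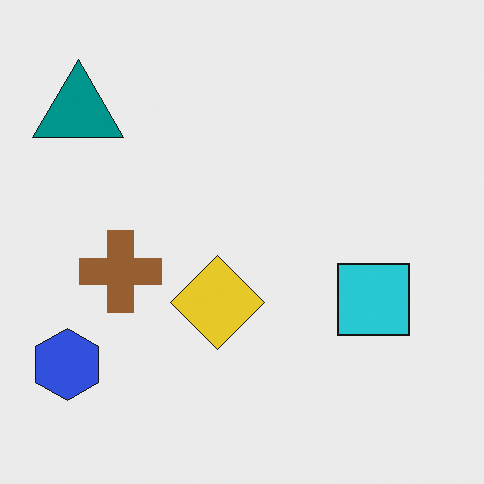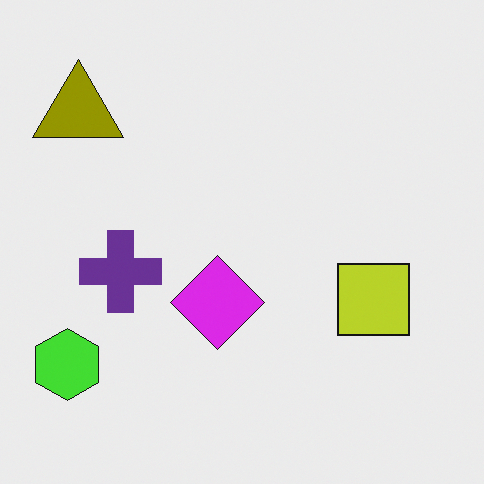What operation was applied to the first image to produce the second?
It was hue-shifted through roughly half the color wheel.

Every shape's color has rotated by the same amount around the hue wheel — a uniform hue shift.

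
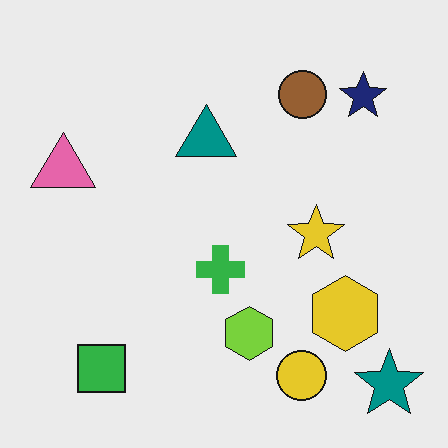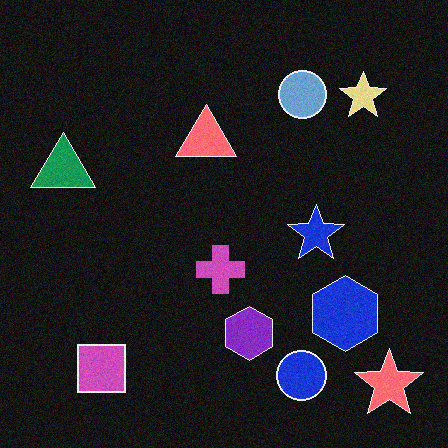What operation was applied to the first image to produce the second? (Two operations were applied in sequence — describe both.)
The image was color-inverted (negative), then degraded with subtle gaussian noise.

The light background has become dark and every shape's color is its complement — a photographic negative. Random speckle covers the whole image, including the flat background.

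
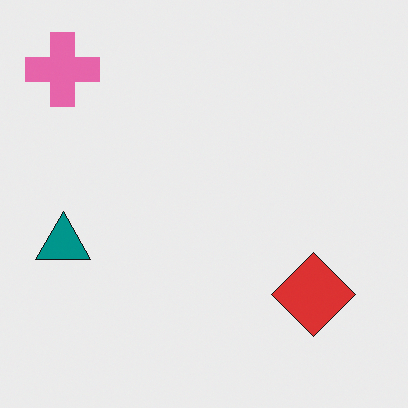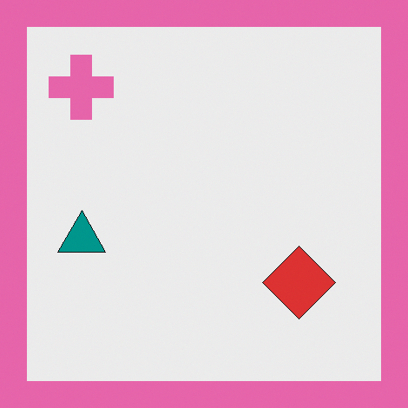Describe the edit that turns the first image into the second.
The transformation is: framed with a pink border.

A solid pink frame runs around the edge of the second image, with the content slightly shrunk inside it.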